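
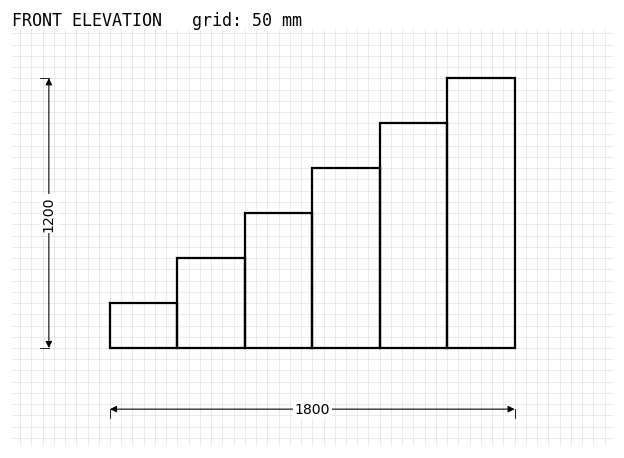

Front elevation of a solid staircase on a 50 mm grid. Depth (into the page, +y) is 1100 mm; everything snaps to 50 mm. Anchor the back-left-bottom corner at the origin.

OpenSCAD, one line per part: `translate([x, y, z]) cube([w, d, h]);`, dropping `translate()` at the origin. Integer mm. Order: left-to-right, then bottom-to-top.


cube([300, 1100, 200]);
translate([300, 0, 0]) cube([300, 1100, 400]);
translate([600, 0, 0]) cube([300, 1100, 600]);
translate([900, 0, 0]) cube([300, 1100, 800]);
translate([1200, 0, 0]) cube([300, 1100, 1000]);
translate([1500, 0, 0]) cube([300, 1100, 1200]);


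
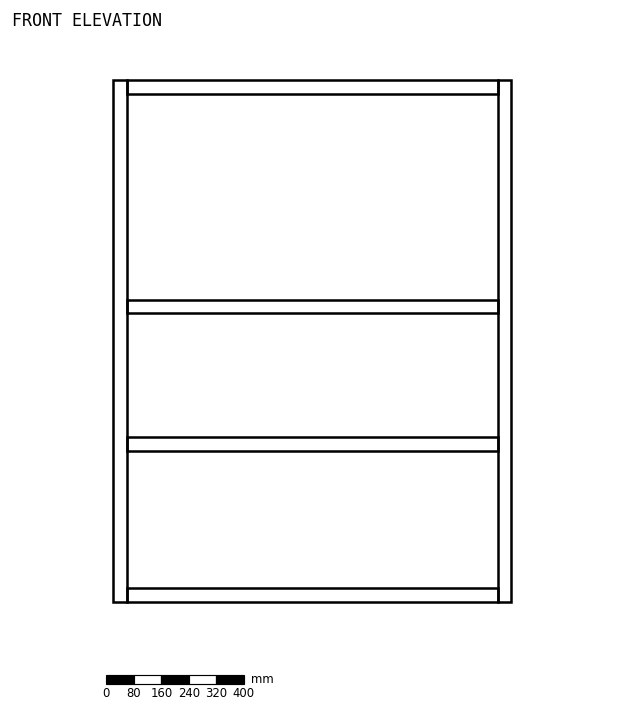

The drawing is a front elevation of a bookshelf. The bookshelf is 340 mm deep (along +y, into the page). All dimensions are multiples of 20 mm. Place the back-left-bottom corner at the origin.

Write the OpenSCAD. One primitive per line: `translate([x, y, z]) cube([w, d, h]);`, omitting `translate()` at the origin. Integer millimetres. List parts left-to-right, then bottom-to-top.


cube([40, 340, 1520]);
translate([40, 0, 0]) cube([1080, 340, 40]);
translate([40, 0, 440]) cube([1080, 340, 40]);
translate([40, 0, 840]) cube([1080, 340, 40]);
translate([40, 0, 1480]) cube([1080, 340, 40]);
translate([1120, 0, 0]) cube([40, 340, 1520]);


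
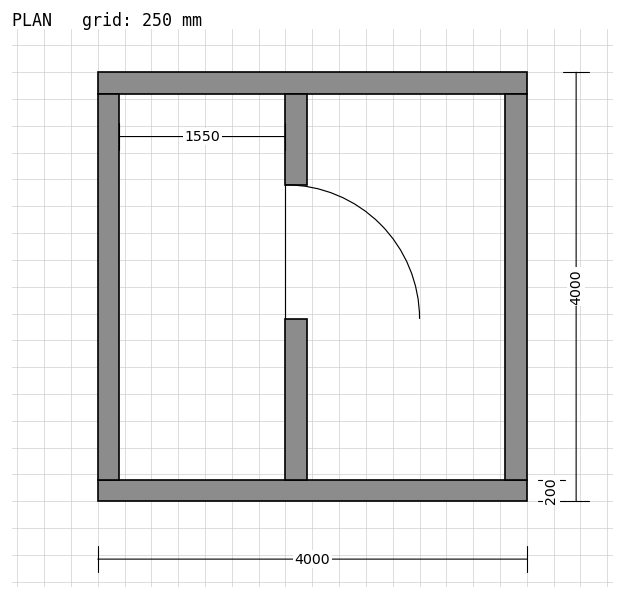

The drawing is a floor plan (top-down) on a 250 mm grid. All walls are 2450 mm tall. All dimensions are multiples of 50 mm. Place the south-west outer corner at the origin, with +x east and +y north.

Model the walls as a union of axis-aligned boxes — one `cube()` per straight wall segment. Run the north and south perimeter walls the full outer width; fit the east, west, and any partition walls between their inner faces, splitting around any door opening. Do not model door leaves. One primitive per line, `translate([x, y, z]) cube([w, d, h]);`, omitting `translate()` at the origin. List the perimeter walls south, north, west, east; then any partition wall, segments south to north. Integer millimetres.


cube([4000, 200, 2450]);
translate([0, 3800, 0]) cube([4000, 200, 2450]);
translate([0, 200, 0]) cube([200, 3600, 2450]);
translate([3800, 200, 0]) cube([200, 3600, 2450]);
translate([1750, 200, 0]) cube([200, 1500, 2450]);
translate([1750, 2950, 0]) cube([200, 850, 2450]);


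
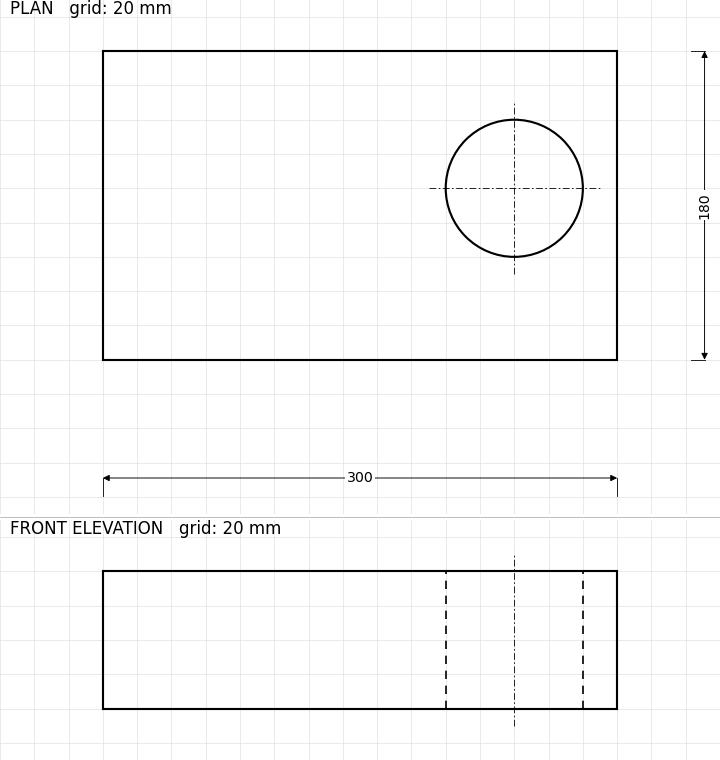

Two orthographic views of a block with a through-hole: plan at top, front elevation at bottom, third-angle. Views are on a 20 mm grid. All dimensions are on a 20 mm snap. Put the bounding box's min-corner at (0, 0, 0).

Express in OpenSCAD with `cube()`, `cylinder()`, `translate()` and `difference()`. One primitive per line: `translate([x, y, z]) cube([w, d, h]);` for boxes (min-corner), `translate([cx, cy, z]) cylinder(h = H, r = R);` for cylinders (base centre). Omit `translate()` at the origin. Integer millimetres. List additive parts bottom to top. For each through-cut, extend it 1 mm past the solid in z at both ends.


difference() {
  cube([300, 180, 80]);
  translate([240, 100, -1]) cylinder(h = 82, r = 40);
}


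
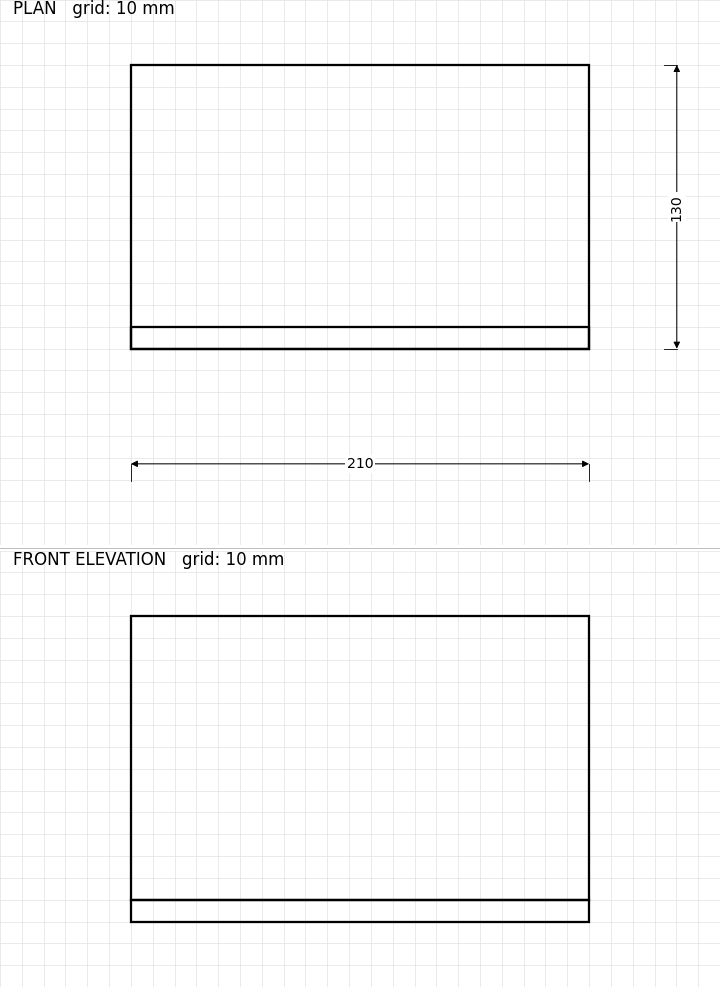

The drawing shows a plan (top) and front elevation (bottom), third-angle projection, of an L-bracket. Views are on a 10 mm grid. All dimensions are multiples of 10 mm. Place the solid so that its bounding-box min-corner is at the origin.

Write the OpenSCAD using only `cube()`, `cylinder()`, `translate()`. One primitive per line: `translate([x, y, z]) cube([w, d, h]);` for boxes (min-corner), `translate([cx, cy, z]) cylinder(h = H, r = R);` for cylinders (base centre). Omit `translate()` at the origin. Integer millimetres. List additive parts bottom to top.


cube([210, 130, 10]);
translate([0, 0, 10]) cube([210, 10, 130]);


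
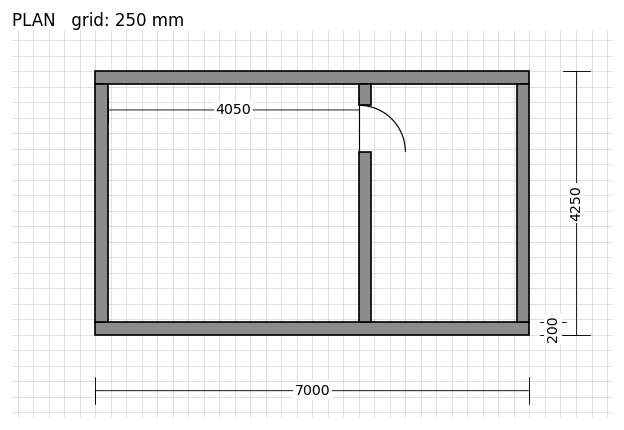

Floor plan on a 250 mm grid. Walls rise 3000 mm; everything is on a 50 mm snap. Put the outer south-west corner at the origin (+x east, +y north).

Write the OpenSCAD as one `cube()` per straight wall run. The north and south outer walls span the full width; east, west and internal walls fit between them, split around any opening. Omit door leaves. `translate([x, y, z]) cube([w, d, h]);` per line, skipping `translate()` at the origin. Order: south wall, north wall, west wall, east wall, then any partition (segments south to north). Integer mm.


cube([7000, 200, 3000]);
translate([0, 4050, 0]) cube([7000, 200, 3000]);
translate([0, 200, 0]) cube([200, 3850, 3000]);
translate([6800, 200, 0]) cube([200, 3850, 3000]);
translate([4250, 200, 0]) cube([200, 2750, 3000]);
translate([4250, 3700, 0]) cube([200, 350, 3000]);


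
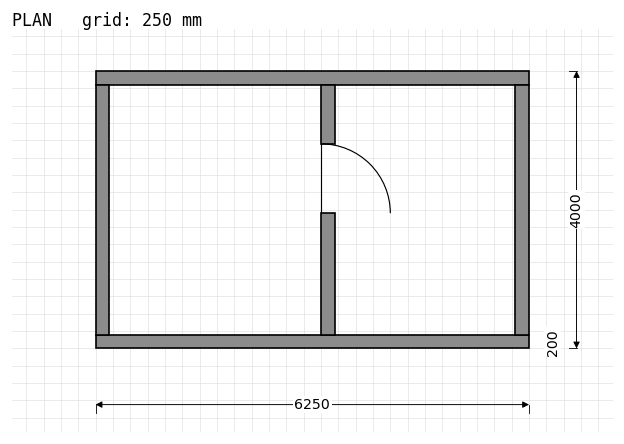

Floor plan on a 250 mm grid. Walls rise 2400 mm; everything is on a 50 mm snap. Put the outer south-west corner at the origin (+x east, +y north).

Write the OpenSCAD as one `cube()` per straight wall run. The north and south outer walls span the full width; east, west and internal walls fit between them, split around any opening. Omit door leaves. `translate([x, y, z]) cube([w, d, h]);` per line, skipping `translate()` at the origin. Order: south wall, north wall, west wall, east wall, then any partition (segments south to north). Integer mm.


cube([6250, 200, 2400]);
translate([0, 3800, 0]) cube([6250, 200, 2400]);
translate([0, 200, 0]) cube([200, 3600, 2400]);
translate([6050, 200, 0]) cube([200, 3600, 2400]);
translate([3250, 200, 0]) cube([200, 1750, 2400]);
translate([3250, 2950, 0]) cube([200, 850, 2400]);


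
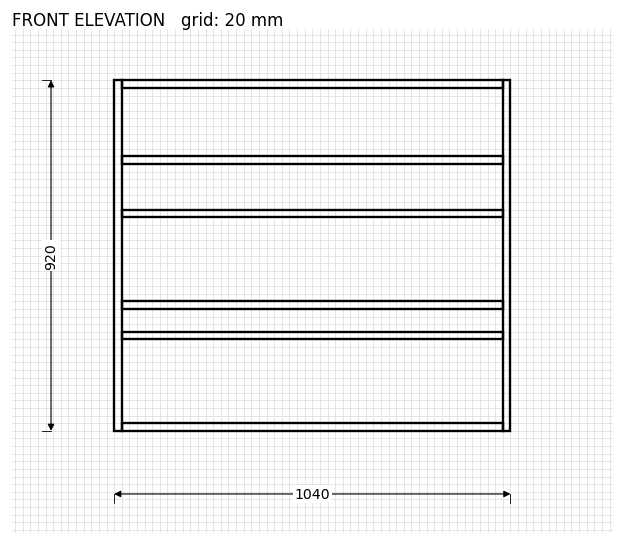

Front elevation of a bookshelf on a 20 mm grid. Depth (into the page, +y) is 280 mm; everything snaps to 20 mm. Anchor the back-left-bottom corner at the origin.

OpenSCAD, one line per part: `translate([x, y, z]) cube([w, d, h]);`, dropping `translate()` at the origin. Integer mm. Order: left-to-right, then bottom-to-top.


cube([20, 280, 920]);
translate([20, 0, 0]) cube([1000, 280, 20]);
translate([20, 0, 240]) cube([1000, 280, 20]);
translate([20, 0, 320]) cube([1000, 280, 20]);
translate([20, 0, 560]) cube([1000, 280, 20]);
translate([20, 0, 700]) cube([1000, 280, 20]);
translate([20, 0, 900]) cube([1000, 280, 20]);
translate([1020, 0, 0]) cube([20, 280, 920]);


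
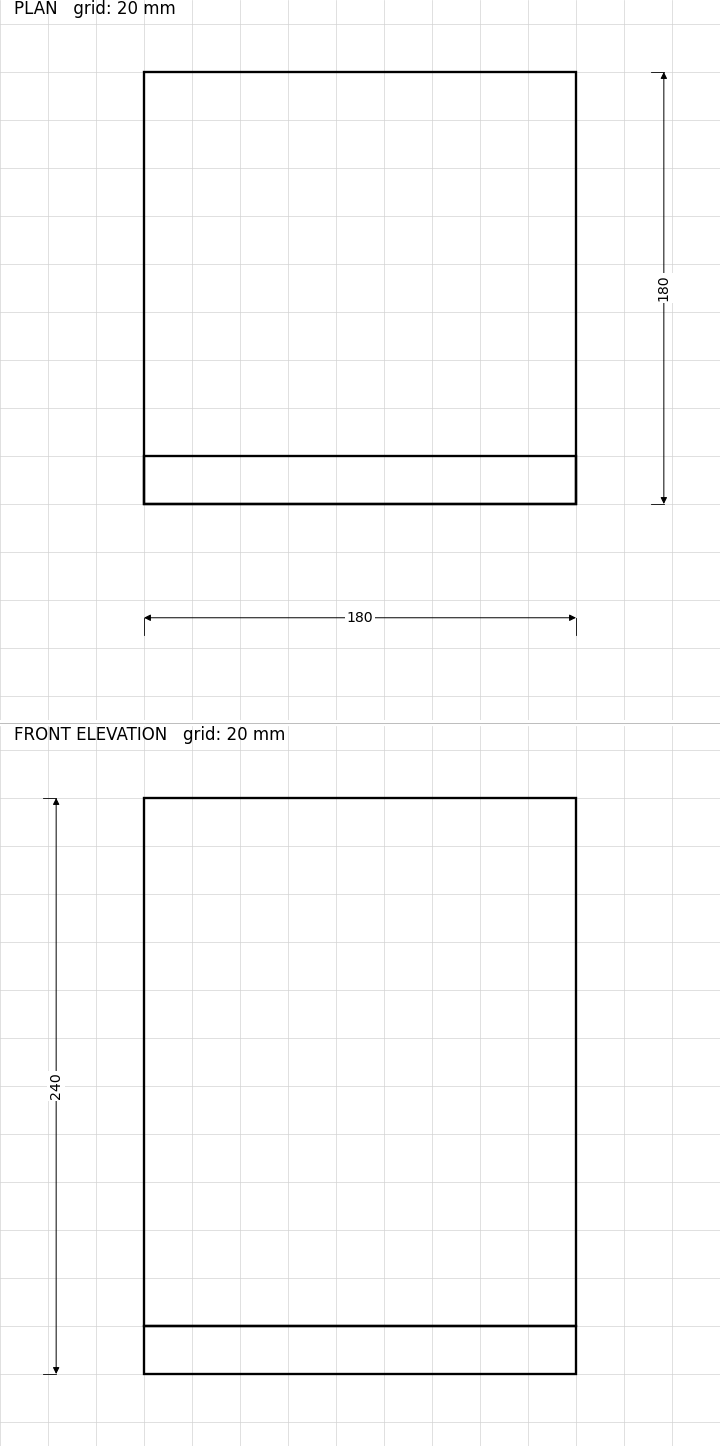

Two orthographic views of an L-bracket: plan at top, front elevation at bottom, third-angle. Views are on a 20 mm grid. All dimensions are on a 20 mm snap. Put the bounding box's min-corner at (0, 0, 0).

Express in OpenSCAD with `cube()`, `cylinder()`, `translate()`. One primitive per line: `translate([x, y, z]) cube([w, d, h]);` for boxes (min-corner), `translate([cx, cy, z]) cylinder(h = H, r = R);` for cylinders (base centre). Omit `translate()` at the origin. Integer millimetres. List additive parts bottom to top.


cube([180, 180, 20]);
translate([0, 0, 20]) cube([180, 20, 220]);


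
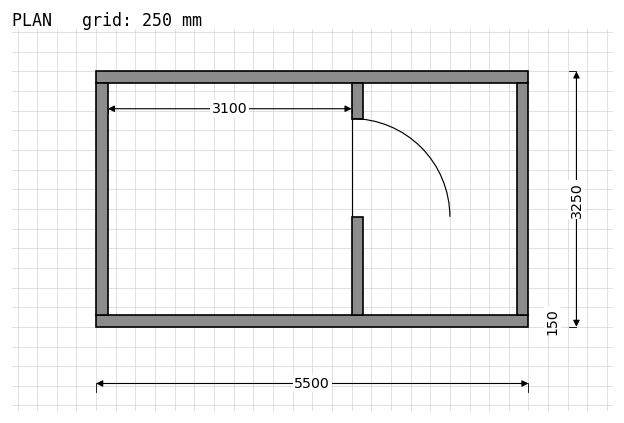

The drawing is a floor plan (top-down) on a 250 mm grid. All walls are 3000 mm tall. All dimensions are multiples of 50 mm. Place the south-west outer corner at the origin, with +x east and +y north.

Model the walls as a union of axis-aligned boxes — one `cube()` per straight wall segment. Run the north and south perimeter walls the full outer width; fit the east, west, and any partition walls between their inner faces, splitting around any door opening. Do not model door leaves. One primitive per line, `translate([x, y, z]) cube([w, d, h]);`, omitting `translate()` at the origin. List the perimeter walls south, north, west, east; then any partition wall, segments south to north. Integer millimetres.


cube([5500, 150, 3000]);
translate([0, 3100, 0]) cube([5500, 150, 3000]);
translate([0, 150, 0]) cube([150, 2950, 3000]);
translate([5350, 150, 0]) cube([150, 2950, 3000]);
translate([3250, 150, 0]) cube([150, 1250, 3000]);
translate([3250, 2650, 0]) cube([150, 450, 3000]);


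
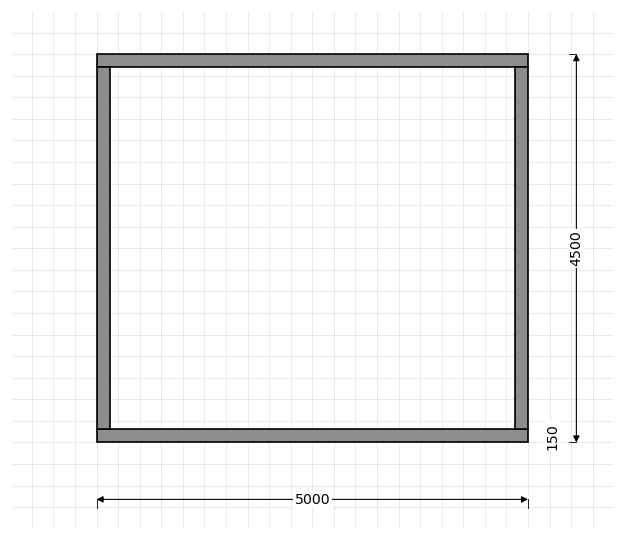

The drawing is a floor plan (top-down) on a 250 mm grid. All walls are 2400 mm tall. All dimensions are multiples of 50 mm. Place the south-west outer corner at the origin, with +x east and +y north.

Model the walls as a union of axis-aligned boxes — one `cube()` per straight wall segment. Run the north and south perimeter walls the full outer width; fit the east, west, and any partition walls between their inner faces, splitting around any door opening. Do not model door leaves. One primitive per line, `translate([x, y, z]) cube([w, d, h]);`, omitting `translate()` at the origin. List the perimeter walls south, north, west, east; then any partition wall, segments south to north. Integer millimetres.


cube([5000, 150, 2400]);
translate([0, 4350, 0]) cube([5000, 150, 2400]);
translate([0, 150, 0]) cube([150, 4200, 2400]);
translate([4850, 150, 0]) cube([150, 4200, 2400]);


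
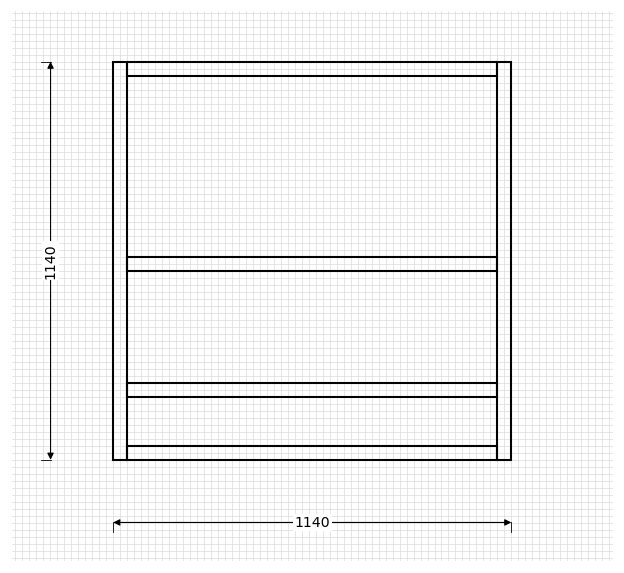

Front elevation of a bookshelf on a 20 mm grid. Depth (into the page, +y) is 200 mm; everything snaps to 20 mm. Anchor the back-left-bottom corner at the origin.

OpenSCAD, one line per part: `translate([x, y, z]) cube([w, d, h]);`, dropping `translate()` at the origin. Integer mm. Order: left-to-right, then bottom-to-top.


cube([40, 200, 1140]);
translate([40, 0, 0]) cube([1060, 200, 40]);
translate([40, 0, 180]) cube([1060, 200, 40]);
translate([40, 0, 540]) cube([1060, 200, 40]);
translate([40, 0, 1100]) cube([1060, 200, 40]);
translate([1100, 0, 0]) cube([40, 200, 1140]);


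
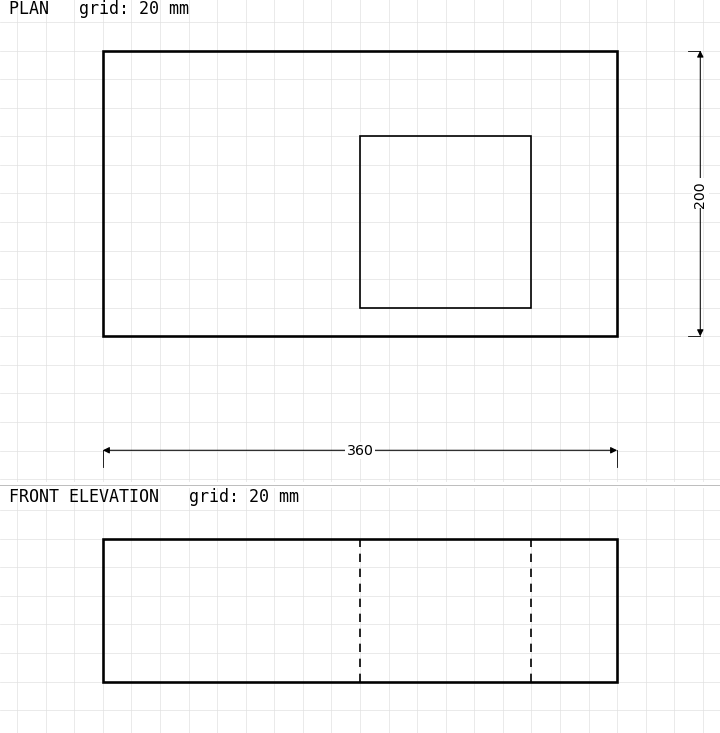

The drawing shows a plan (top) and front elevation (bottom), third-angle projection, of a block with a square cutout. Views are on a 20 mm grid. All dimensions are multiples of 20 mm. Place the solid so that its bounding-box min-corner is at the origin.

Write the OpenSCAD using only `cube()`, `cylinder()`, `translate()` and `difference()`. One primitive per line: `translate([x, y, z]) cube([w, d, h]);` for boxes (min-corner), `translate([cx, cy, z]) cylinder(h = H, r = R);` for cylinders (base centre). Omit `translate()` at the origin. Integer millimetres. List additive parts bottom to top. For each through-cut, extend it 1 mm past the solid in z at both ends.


difference() {
  cube([360, 200, 100]);
  translate([180, 20, -1]) cube([120, 120, 102]);
}


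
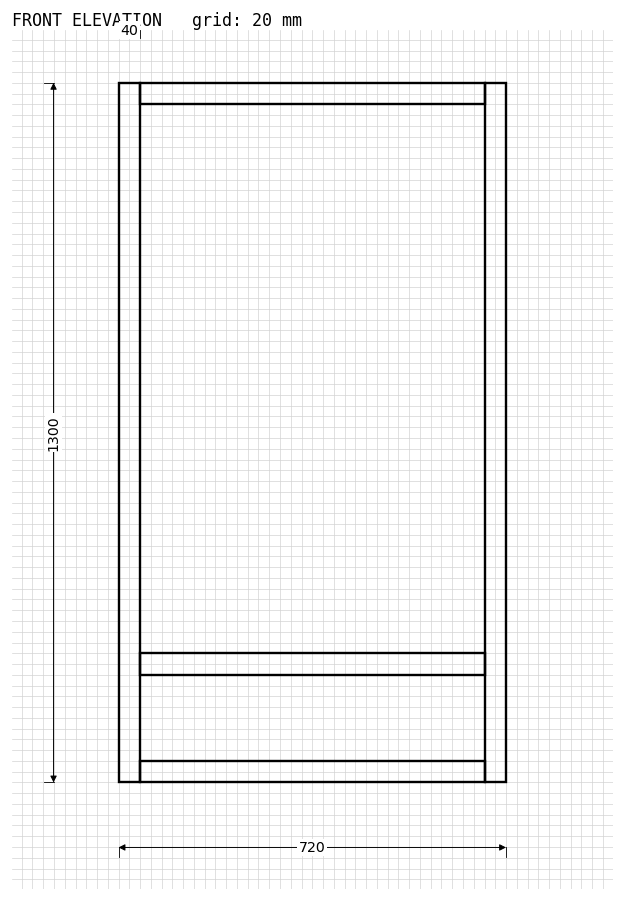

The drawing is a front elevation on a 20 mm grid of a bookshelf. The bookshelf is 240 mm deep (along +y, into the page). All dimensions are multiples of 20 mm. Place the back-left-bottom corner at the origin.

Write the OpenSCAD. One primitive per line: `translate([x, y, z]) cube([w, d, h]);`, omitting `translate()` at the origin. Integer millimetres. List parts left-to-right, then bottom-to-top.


cube([40, 240, 1300]);
translate([40, 0, 0]) cube([640, 240, 40]);
translate([40, 0, 200]) cube([640, 240, 40]);
translate([40, 0, 1260]) cube([640, 240, 40]);
translate([680, 0, 0]) cube([40, 240, 1300]);


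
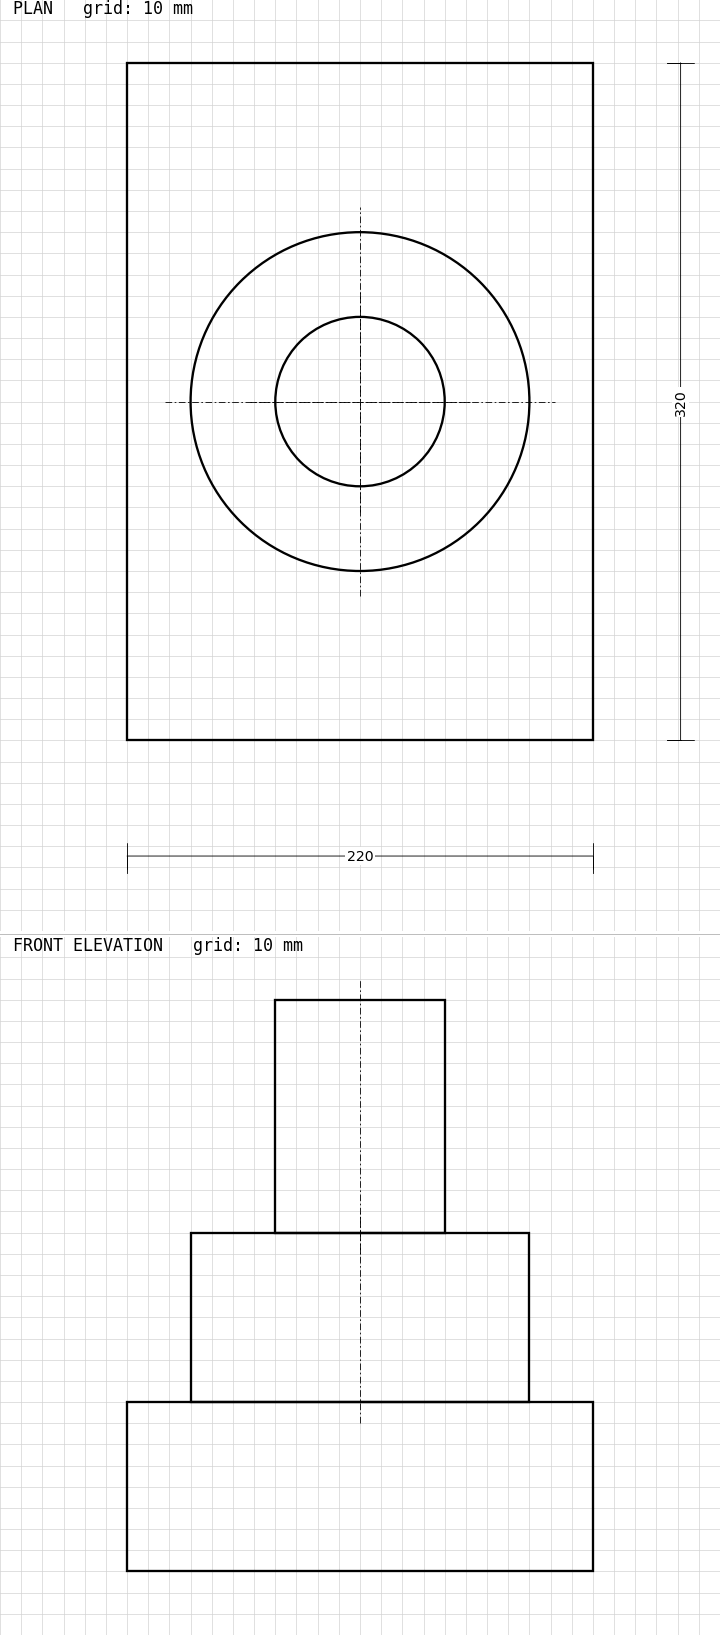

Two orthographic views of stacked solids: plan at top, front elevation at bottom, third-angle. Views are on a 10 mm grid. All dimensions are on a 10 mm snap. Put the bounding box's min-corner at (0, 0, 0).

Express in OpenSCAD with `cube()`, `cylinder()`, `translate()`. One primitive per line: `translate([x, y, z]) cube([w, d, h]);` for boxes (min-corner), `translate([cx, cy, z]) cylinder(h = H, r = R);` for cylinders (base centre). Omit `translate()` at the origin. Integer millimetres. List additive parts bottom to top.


cube([220, 320, 80]);
translate([110, 160, 80]) cylinder(h = 80, r = 80);
translate([110, 160, 160]) cylinder(h = 110, r = 40);


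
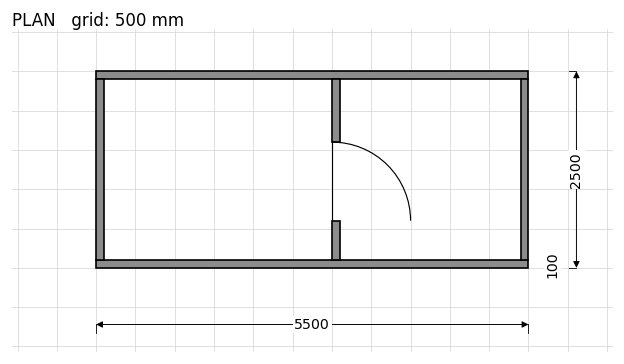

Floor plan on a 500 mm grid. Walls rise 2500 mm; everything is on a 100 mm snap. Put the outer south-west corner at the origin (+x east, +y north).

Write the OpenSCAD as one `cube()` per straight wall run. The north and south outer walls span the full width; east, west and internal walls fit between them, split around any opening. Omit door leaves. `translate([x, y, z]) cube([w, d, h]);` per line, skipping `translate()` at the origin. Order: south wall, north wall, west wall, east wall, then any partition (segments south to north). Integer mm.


cube([5500, 100, 2500]);
translate([0, 2400, 0]) cube([5500, 100, 2500]);
translate([0, 100, 0]) cube([100, 2300, 2500]);
translate([5400, 100, 0]) cube([100, 2300, 2500]);
translate([3000, 100, 0]) cube([100, 500, 2500]);
translate([3000, 1600, 0]) cube([100, 800, 2500]);


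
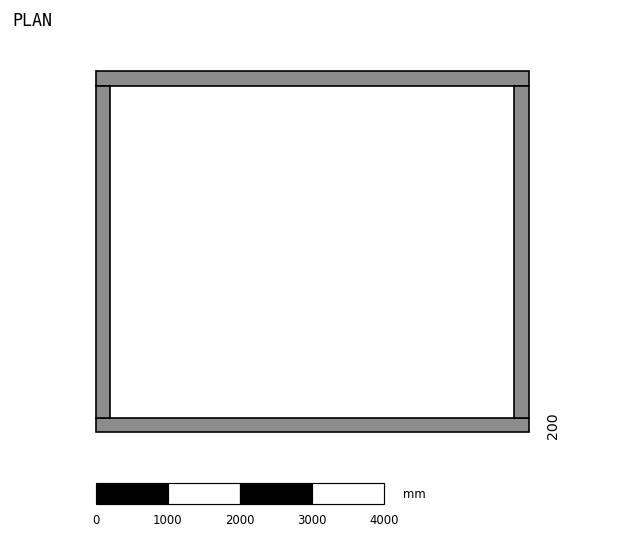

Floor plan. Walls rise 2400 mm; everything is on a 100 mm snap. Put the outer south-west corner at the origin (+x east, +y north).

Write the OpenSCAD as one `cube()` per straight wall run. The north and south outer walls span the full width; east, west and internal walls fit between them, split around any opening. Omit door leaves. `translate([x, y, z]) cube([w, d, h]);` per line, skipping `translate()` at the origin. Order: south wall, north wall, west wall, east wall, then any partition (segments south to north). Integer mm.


cube([6000, 200, 2400]);
translate([0, 4800, 0]) cube([6000, 200, 2400]);
translate([0, 200, 0]) cube([200, 4600, 2400]);
translate([5800, 200, 0]) cube([200, 4600, 2400]);


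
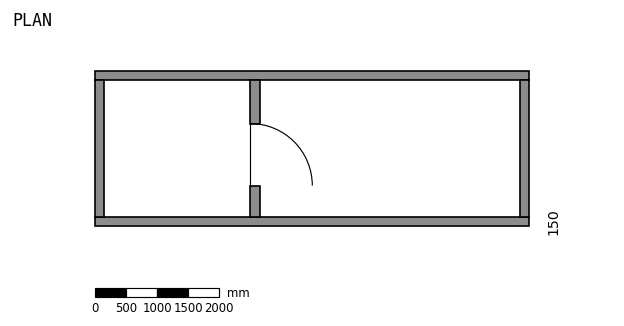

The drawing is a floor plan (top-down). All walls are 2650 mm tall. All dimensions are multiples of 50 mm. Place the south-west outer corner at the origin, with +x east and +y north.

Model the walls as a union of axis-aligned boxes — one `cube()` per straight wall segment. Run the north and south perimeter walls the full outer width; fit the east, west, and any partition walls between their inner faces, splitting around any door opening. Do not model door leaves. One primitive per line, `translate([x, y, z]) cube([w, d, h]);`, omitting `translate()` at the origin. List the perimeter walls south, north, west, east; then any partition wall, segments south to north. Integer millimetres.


cube([7000, 150, 2650]);
translate([0, 2350, 0]) cube([7000, 150, 2650]);
translate([0, 150, 0]) cube([150, 2200, 2650]);
translate([6850, 150, 0]) cube([150, 2200, 2650]);
translate([2500, 150, 0]) cube([150, 500, 2650]);
translate([2500, 1650, 0]) cube([150, 700, 2650]);


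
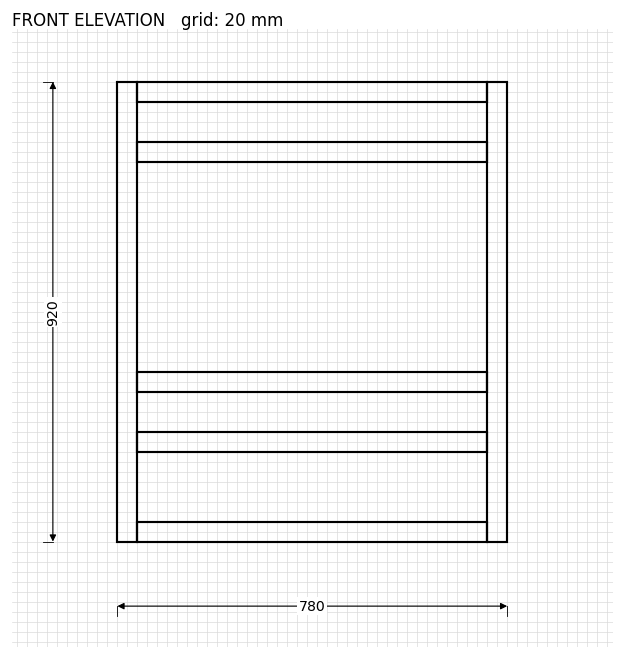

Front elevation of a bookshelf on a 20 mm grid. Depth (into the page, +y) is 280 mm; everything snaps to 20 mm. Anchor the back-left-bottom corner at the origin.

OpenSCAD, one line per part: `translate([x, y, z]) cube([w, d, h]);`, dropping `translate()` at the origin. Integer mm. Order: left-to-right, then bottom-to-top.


cube([40, 280, 920]);
translate([40, 0, 0]) cube([700, 280, 40]);
translate([40, 0, 180]) cube([700, 280, 40]);
translate([40, 0, 300]) cube([700, 280, 40]);
translate([40, 0, 760]) cube([700, 280, 40]);
translate([40, 0, 880]) cube([700, 280, 40]);
translate([740, 0, 0]) cube([40, 280, 920]);


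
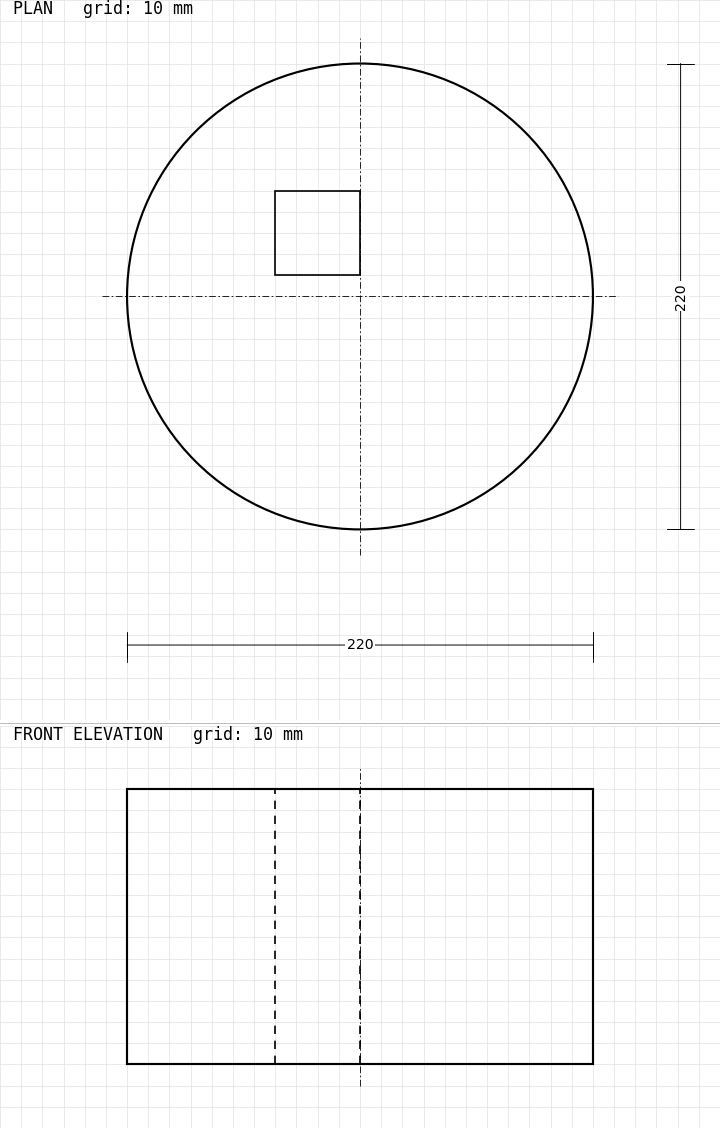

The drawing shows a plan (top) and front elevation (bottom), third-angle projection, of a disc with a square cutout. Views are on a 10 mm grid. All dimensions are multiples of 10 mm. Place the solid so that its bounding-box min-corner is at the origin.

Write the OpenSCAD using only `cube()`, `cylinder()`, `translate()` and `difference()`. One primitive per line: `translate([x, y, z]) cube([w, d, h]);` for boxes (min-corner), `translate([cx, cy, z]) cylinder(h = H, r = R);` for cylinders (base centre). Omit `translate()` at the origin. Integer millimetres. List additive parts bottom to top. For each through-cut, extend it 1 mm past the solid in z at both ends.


difference() {
  translate([110, 110, 0]) cylinder(h = 130, r = 110);
  translate([70, 120, -1]) cube([40, 40, 132]);
}


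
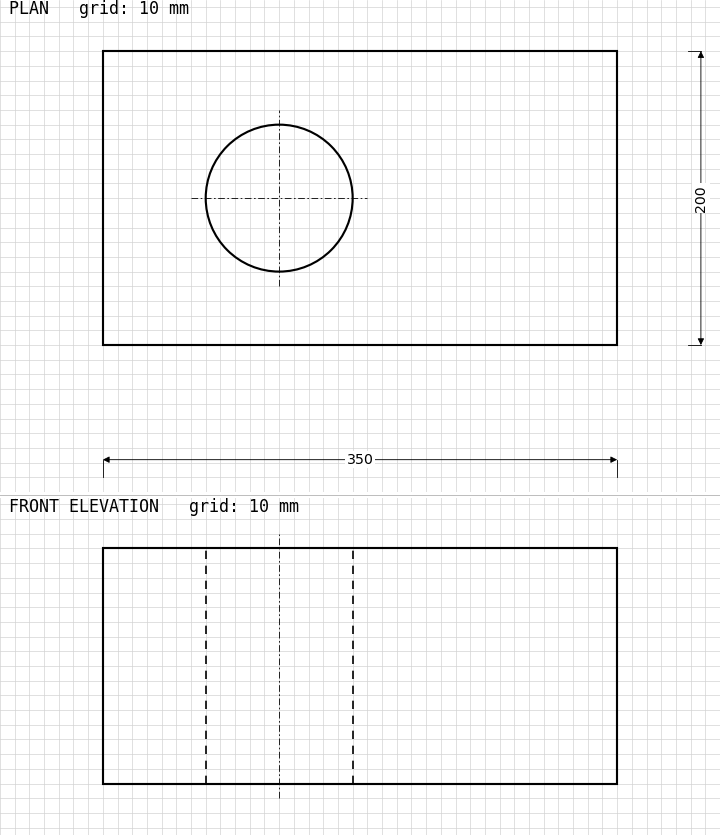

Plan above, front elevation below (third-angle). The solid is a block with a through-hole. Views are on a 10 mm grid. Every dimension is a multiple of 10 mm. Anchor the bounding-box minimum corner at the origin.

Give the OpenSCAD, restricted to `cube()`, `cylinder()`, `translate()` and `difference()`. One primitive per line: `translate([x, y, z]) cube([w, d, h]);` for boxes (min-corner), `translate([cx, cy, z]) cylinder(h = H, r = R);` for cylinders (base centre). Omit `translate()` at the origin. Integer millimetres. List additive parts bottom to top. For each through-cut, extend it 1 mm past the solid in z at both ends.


difference() {
  cube([350, 200, 160]);
  translate([120, 100, -1]) cylinder(h = 162, r = 50);
}


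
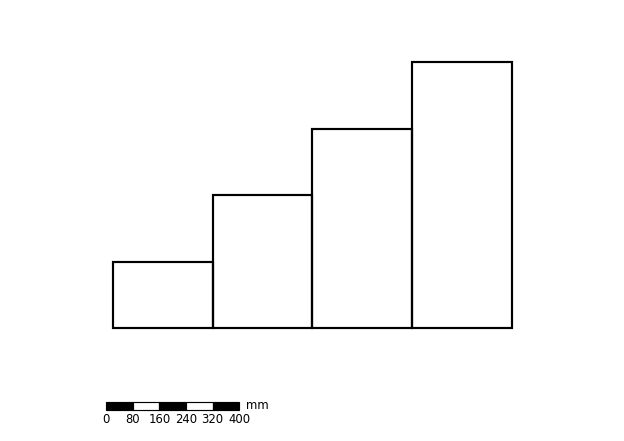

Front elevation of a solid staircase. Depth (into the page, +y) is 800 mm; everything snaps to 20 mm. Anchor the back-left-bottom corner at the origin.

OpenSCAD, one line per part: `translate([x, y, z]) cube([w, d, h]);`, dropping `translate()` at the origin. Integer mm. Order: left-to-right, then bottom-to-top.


cube([300, 800, 200]);
translate([300, 0, 0]) cube([300, 800, 400]);
translate([600, 0, 0]) cube([300, 800, 600]);
translate([900, 0, 0]) cube([300, 800, 800]);


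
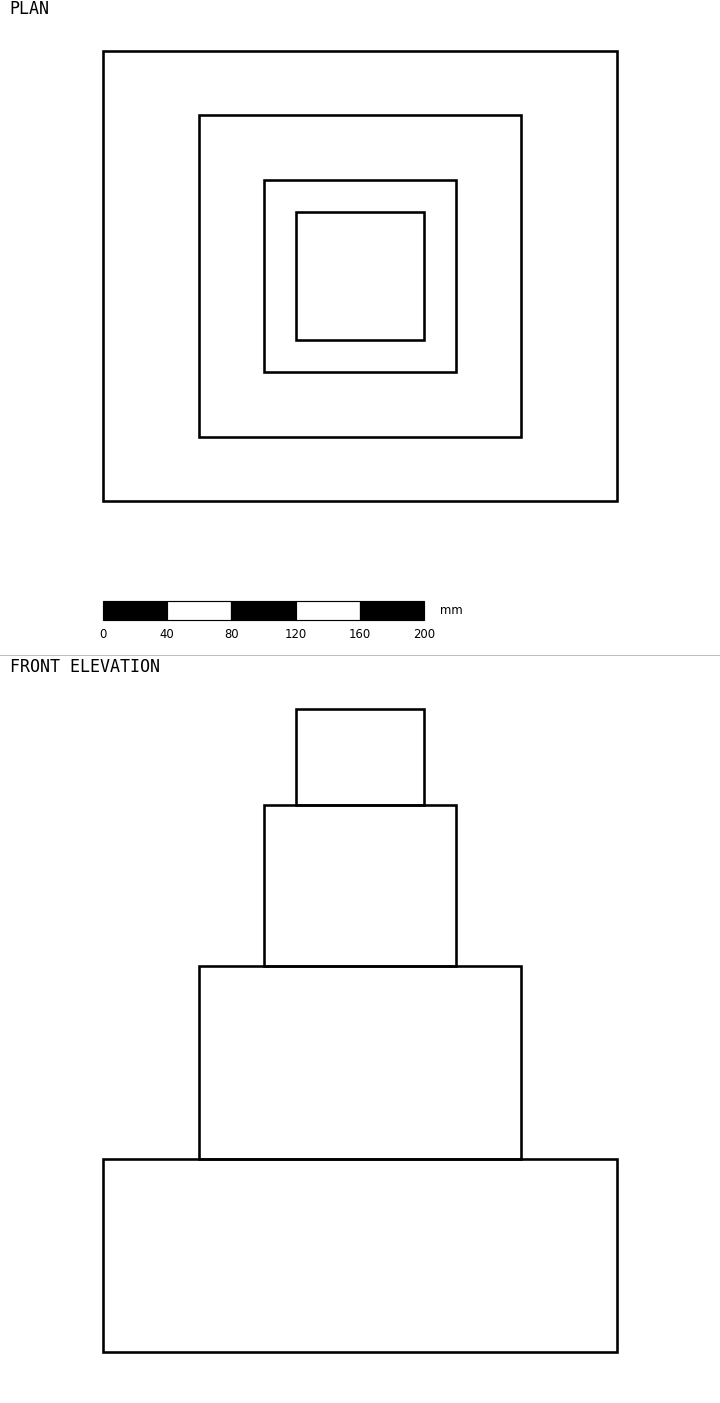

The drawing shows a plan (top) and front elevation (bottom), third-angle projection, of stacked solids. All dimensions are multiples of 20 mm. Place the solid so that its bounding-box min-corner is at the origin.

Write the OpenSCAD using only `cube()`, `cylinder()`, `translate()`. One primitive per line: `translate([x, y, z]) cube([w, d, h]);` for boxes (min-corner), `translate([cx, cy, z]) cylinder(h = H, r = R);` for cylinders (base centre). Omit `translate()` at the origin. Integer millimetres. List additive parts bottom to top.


cube([320, 280, 120]);
translate([60, 40, 120]) cube([200, 200, 120]);
translate([100, 80, 240]) cube([120, 120, 100]);
translate([120, 100, 340]) cube([80, 80, 60]);


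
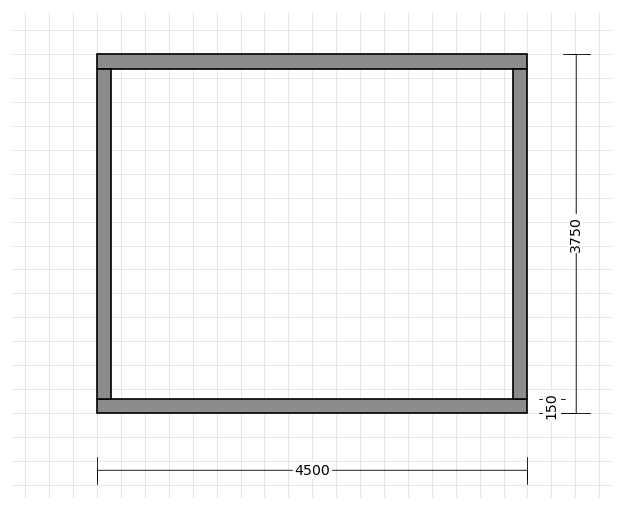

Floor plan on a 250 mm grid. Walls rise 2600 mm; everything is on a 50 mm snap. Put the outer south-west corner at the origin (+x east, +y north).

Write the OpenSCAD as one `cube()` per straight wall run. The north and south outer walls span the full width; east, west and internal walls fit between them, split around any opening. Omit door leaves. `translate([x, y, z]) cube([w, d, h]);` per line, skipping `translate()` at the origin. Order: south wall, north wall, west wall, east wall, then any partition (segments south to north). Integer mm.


cube([4500, 150, 2600]);
translate([0, 3600, 0]) cube([4500, 150, 2600]);
translate([0, 150, 0]) cube([150, 3450, 2600]);
translate([4350, 150, 0]) cube([150, 3450, 2600]);


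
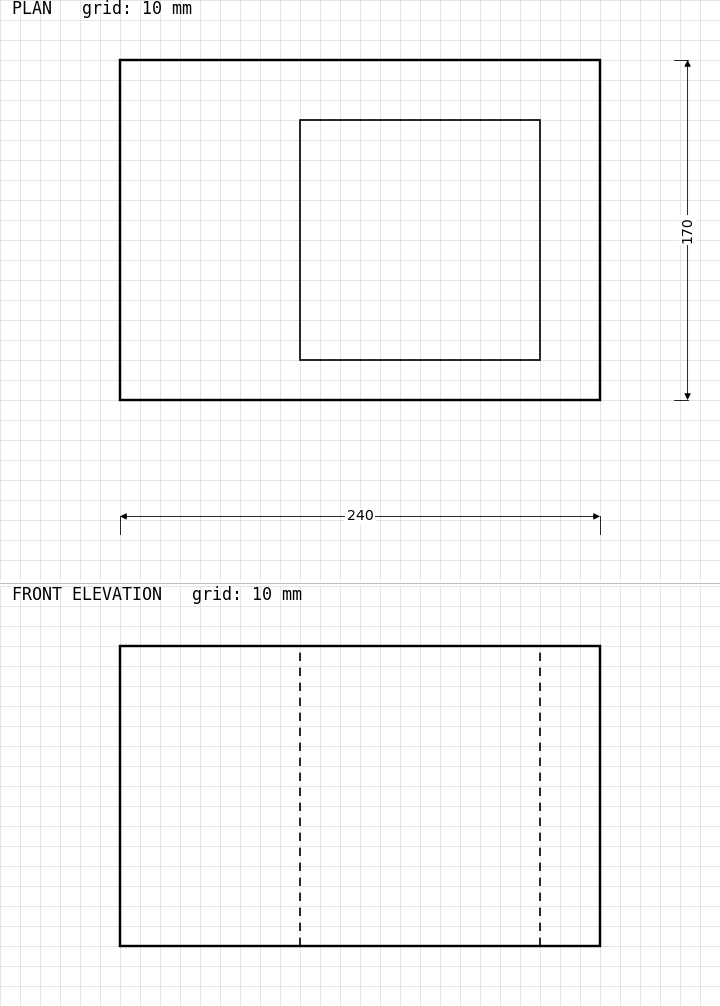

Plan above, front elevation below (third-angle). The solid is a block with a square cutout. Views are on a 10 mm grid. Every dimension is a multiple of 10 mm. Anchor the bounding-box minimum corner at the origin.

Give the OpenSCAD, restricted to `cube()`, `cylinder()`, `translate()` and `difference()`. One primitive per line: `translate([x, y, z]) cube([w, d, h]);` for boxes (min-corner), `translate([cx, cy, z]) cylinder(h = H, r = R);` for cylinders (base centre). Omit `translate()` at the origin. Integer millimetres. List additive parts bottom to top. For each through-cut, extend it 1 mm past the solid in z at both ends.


difference() {
  cube([240, 170, 150]);
  translate([90, 20, -1]) cube([120, 120, 152]);
}


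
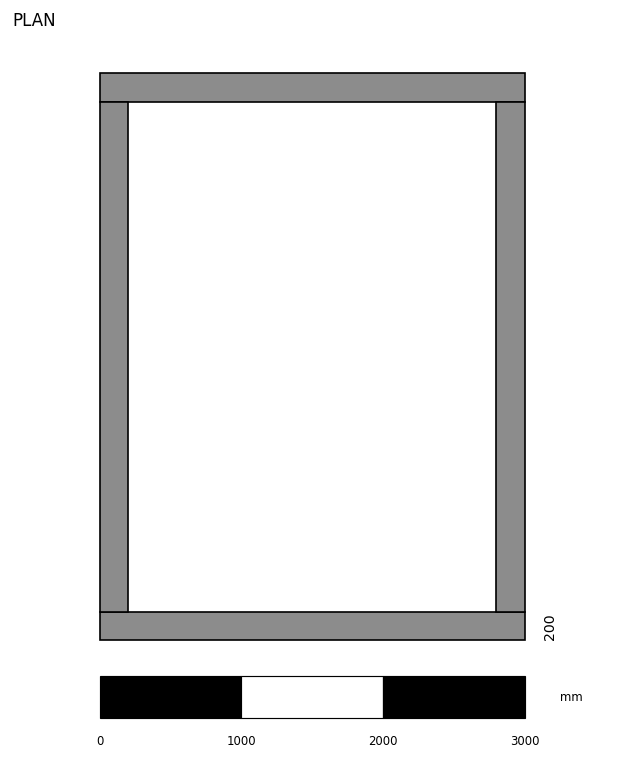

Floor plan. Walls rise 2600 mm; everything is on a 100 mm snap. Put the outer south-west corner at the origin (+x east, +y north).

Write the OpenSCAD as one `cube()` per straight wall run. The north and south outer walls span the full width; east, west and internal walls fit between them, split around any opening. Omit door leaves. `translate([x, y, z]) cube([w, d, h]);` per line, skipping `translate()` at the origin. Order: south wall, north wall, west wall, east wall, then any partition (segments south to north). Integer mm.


cube([3000, 200, 2600]);
translate([0, 3800, 0]) cube([3000, 200, 2600]);
translate([0, 200, 0]) cube([200, 3600, 2600]);
translate([2800, 200, 0]) cube([200, 3600, 2600]);


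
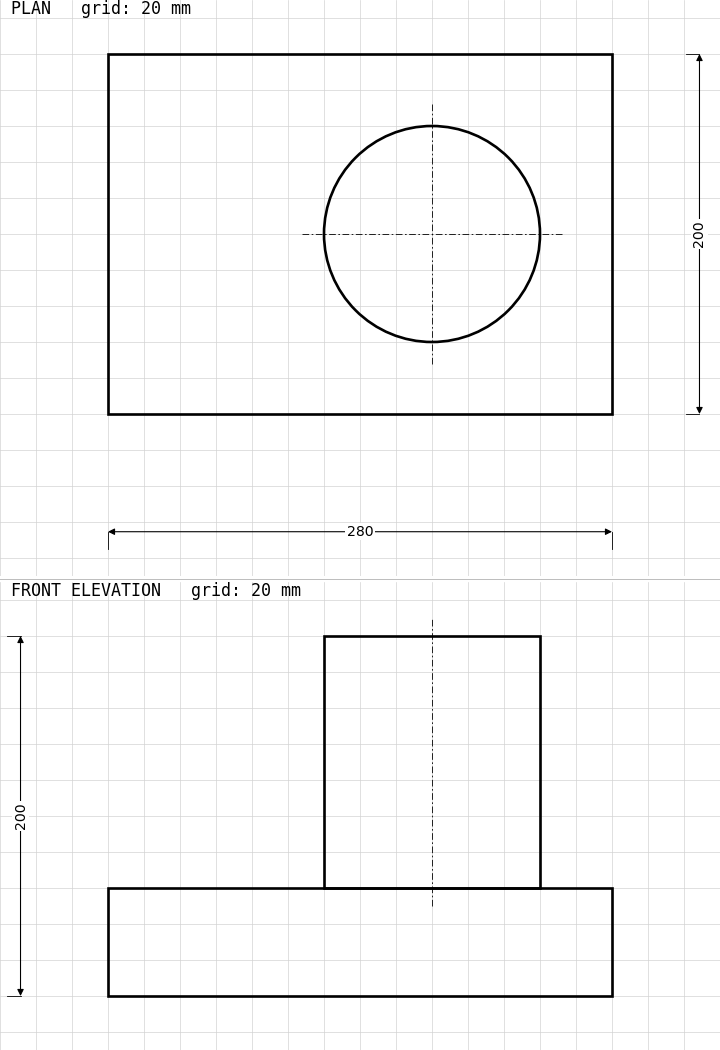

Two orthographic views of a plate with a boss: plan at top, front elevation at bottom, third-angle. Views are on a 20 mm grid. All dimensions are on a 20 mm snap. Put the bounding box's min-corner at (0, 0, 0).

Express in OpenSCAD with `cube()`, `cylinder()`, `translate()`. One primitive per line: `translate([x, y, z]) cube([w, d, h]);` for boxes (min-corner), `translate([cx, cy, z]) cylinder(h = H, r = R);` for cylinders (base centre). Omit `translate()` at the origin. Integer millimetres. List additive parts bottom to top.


cube([280, 200, 60]);
translate([180, 100, 60]) cylinder(h = 140, r = 60);


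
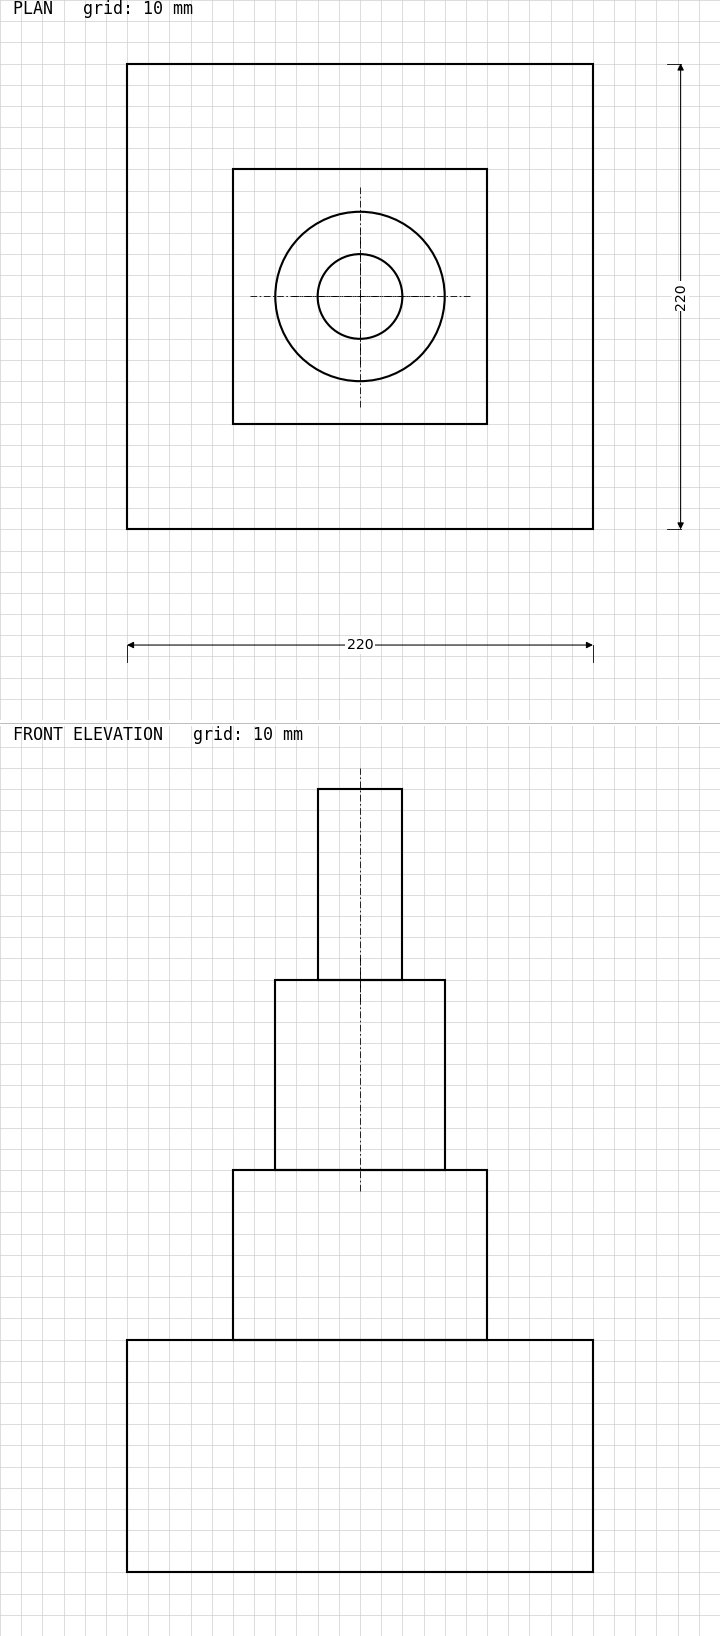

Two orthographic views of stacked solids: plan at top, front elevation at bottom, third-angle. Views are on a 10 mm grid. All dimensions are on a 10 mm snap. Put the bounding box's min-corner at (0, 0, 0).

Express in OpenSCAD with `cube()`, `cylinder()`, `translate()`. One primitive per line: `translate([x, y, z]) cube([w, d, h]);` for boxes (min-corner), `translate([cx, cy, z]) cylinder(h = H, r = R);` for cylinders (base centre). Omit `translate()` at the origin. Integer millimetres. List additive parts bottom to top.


cube([220, 220, 110]);
translate([50, 50, 110]) cube([120, 120, 80]);
translate([110, 110, 190]) cylinder(h = 90, r = 40);
translate([110, 110, 280]) cylinder(h = 90, r = 20);


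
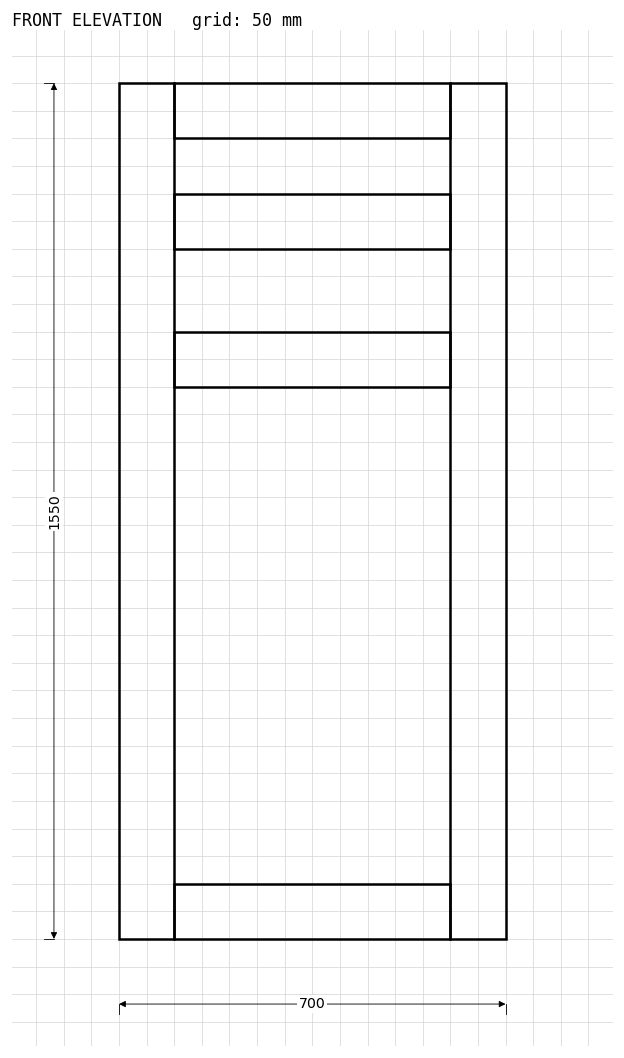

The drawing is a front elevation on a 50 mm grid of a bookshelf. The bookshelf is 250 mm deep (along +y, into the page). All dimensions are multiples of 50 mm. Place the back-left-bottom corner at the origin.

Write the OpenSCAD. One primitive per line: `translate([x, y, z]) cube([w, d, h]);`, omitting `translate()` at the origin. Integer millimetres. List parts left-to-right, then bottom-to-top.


cube([100, 250, 1550]);
translate([100, 0, 0]) cube([500, 250, 100]);
translate([100, 0, 1000]) cube([500, 250, 100]);
translate([100, 0, 1250]) cube([500, 250, 100]);
translate([100, 0, 1450]) cube([500, 250, 100]);
translate([600, 0, 0]) cube([100, 250, 1550]);


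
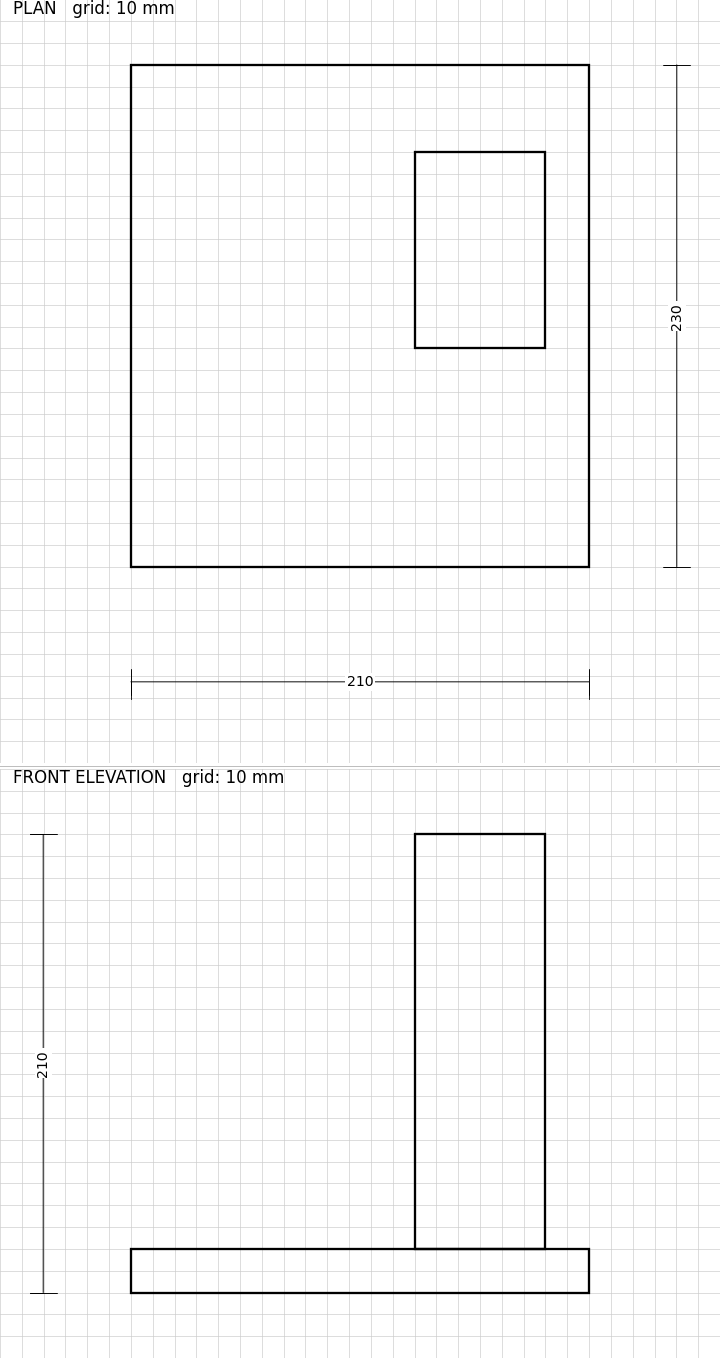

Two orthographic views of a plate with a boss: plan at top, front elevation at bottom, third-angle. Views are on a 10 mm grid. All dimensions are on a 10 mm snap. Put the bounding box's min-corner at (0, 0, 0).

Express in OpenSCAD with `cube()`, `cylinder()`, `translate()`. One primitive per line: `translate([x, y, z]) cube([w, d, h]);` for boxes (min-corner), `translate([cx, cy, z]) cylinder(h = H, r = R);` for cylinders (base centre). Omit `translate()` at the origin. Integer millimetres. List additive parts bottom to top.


cube([210, 230, 20]);
translate([130, 100, 20]) cube([60, 90, 190]);


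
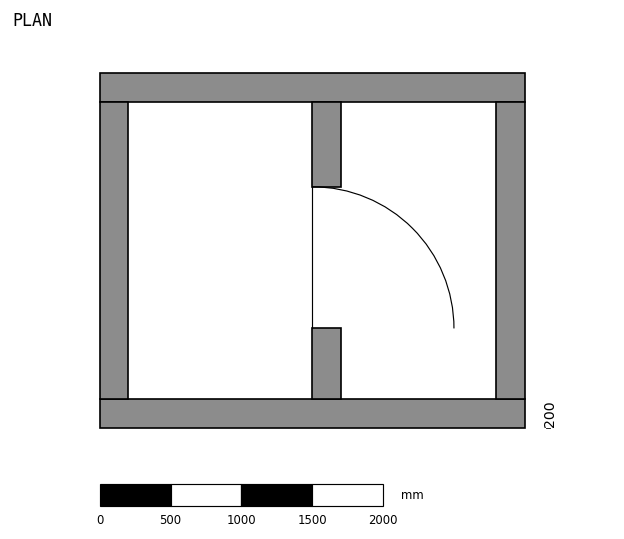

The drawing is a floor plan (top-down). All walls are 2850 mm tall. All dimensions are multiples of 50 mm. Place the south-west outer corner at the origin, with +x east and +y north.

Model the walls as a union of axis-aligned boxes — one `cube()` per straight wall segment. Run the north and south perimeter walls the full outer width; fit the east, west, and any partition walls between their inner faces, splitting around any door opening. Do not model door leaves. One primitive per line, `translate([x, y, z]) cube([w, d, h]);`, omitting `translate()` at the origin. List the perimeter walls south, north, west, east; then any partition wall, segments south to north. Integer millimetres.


cube([3000, 200, 2850]);
translate([0, 2300, 0]) cube([3000, 200, 2850]);
translate([0, 200, 0]) cube([200, 2100, 2850]);
translate([2800, 200, 0]) cube([200, 2100, 2850]);
translate([1500, 200, 0]) cube([200, 500, 2850]);
translate([1500, 1700, 0]) cube([200, 600, 2850]);


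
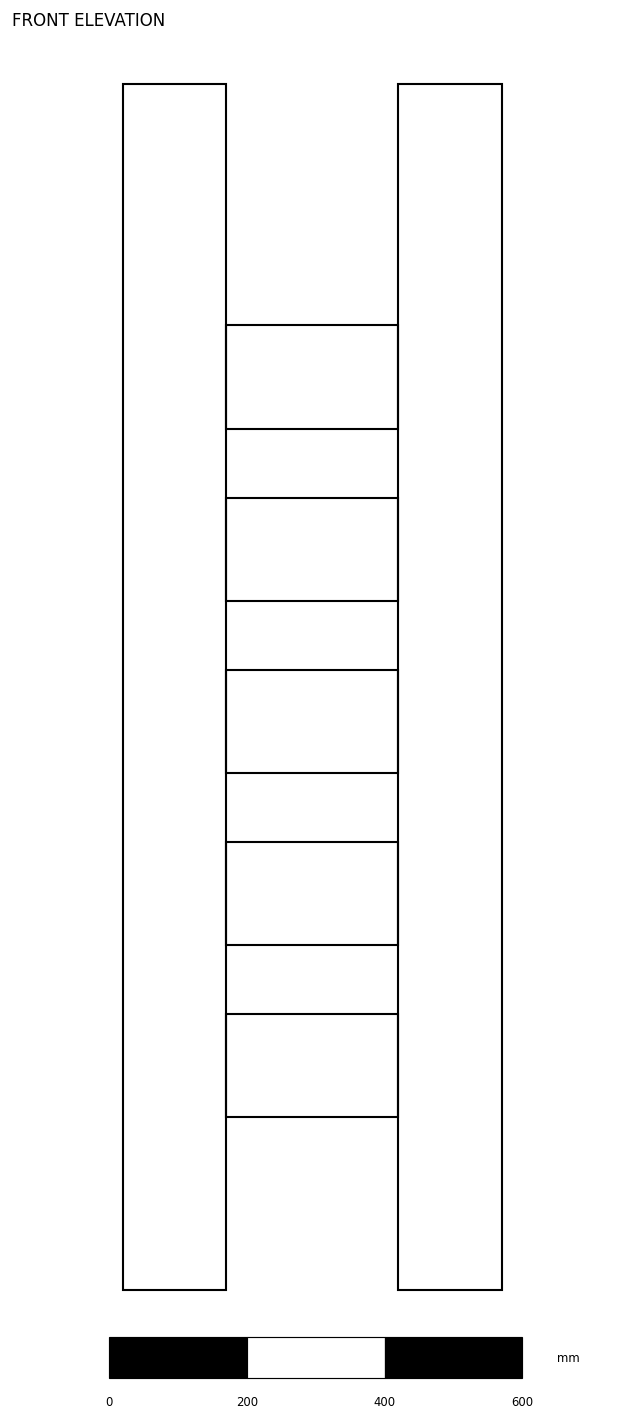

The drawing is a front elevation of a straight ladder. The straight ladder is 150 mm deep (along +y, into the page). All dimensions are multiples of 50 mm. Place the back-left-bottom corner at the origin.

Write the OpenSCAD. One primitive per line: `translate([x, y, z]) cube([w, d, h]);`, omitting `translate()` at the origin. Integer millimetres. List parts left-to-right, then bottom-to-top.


cube([150, 150, 1750]);
translate([150, 0, 250]) cube([250, 150, 150]);
translate([150, 0, 500]) cube([250, 150, 150]);
translate([150, 0, 750]) cube([250, 150, 150]);
translate([150, 0, 1000]) cube([250, 150, 150]);
translate([150, 0, 1250]) cube([250, 150, 150]);
translate([400, 0, 0]) cube([150, 150, 1750]);


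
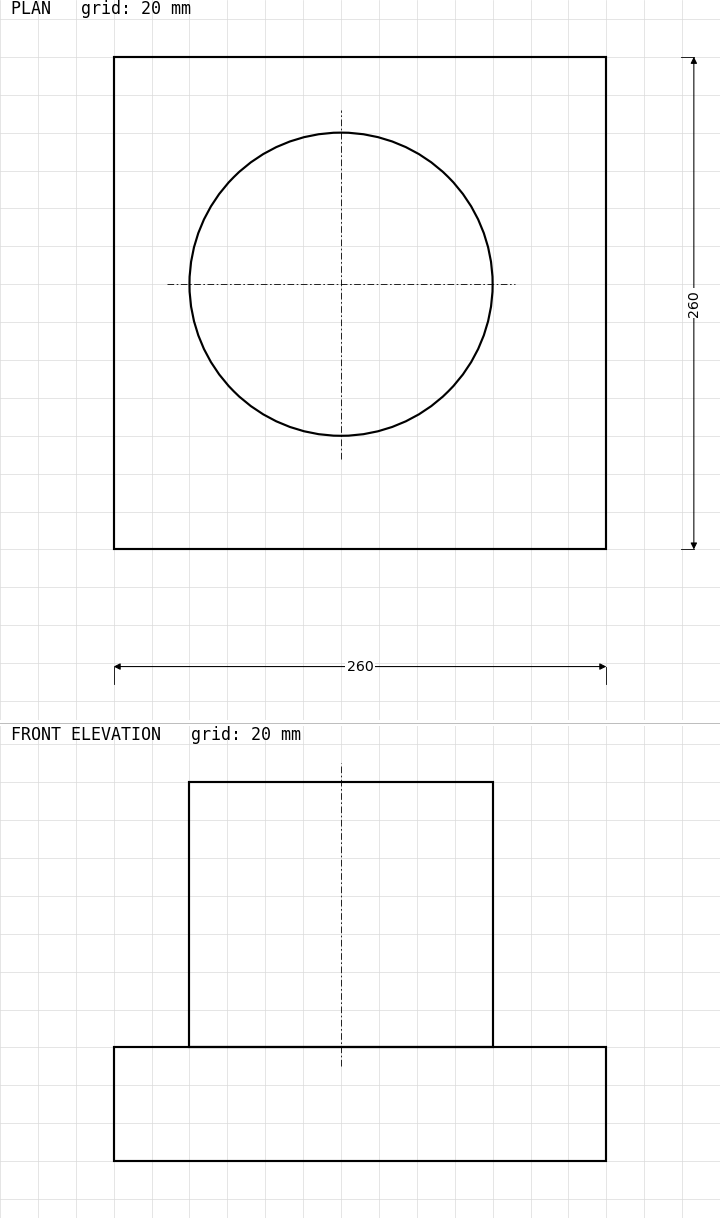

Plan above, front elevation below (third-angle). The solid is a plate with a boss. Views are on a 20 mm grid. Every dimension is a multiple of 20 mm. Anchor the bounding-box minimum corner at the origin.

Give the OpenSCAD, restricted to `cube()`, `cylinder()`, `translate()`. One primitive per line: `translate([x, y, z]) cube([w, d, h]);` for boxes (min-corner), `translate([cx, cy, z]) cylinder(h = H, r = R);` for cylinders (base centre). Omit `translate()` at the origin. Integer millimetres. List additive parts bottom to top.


cube([260, 260, 60]);
translate([120, 140, 60]) cylinder(h = 140, r = 80);


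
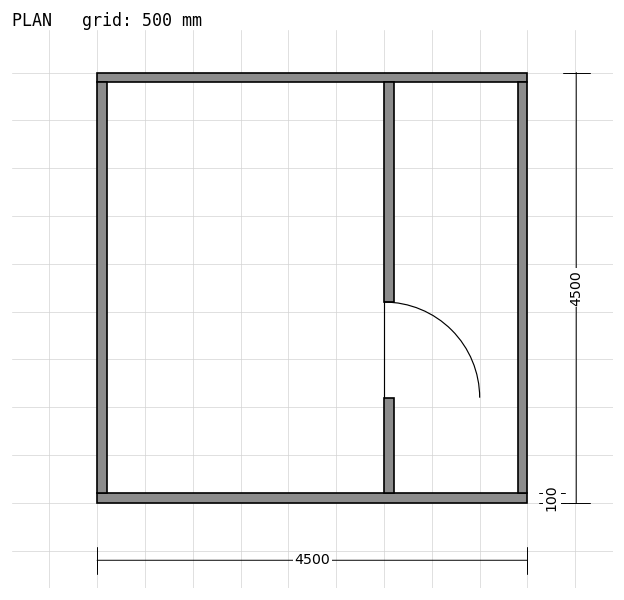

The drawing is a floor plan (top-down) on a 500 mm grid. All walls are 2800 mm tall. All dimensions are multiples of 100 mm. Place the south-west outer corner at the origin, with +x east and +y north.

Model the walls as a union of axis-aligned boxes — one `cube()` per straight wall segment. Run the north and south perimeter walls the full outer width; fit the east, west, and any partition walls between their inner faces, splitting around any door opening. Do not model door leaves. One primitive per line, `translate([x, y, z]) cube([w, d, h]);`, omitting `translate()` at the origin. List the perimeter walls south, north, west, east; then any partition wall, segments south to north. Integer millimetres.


cube([4500, 100, 2800]);
translate([0, 4400, 0]) cube([4500, 100, 2800]);
translate([0, 100, 0]) cube([100, 4300, 2800]);
translate([4400, 100, 0]) cube([100, 4300, 2800]);
translate([3000, 100, 0]) cube([100, 1000, 2800]);
translate([3000, 2100, 0]) cube([100, 2300, 2800]);


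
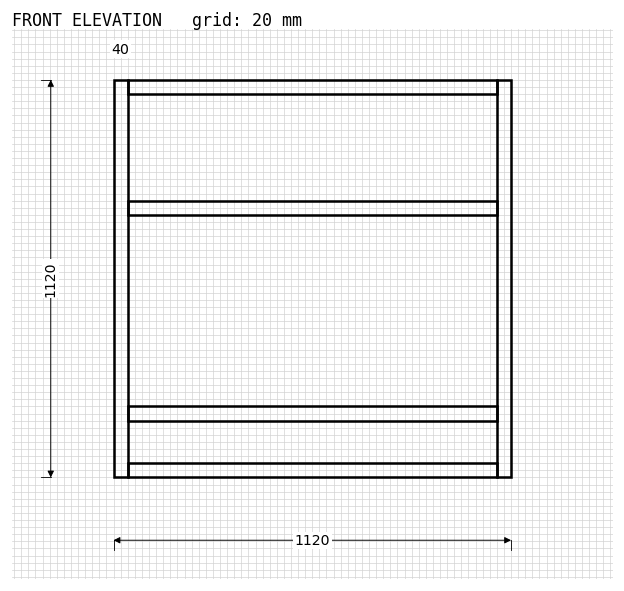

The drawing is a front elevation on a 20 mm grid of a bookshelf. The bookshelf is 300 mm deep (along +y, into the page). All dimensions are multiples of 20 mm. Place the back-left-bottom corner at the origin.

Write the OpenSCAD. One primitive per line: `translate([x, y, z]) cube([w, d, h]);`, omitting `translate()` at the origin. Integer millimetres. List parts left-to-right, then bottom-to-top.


cube([40, 300, 1120]);
translate([40, 0, 0]) cube([1040, 300, 40]);
translate([40, 0, 160]) cube([1040, 300, 40]);
translate([40, 0, 740]) cube([1040, 300, 40]);
translate([40, 0, 1080]) cube([1040, 300, 40]);
translate([1080, 0, 0]) cube([40, 300, 1120]);


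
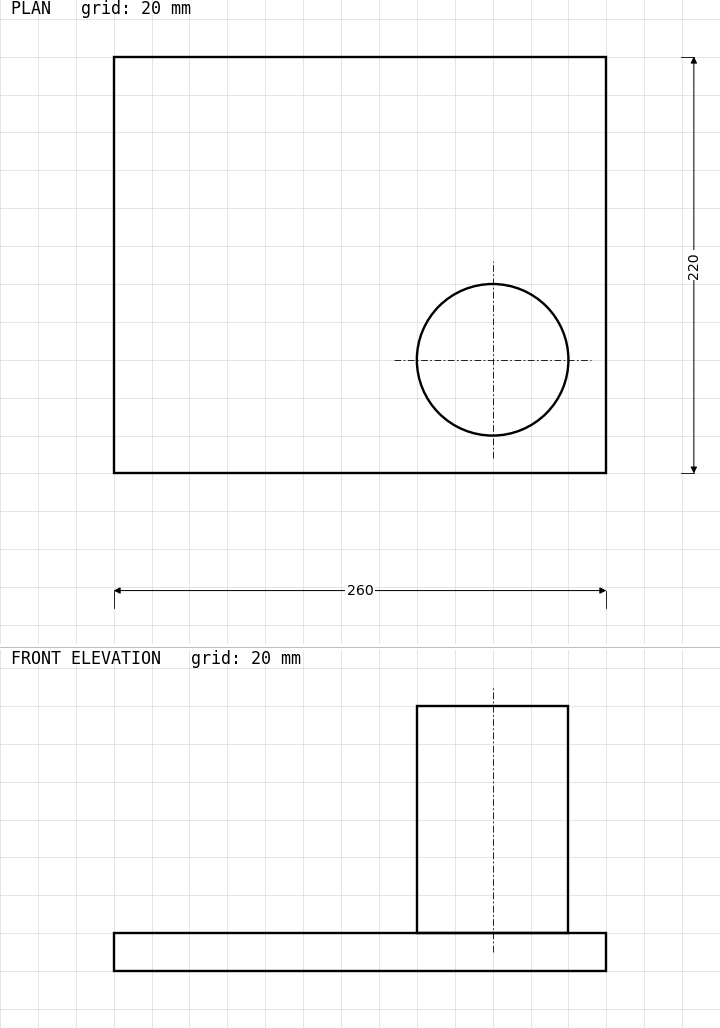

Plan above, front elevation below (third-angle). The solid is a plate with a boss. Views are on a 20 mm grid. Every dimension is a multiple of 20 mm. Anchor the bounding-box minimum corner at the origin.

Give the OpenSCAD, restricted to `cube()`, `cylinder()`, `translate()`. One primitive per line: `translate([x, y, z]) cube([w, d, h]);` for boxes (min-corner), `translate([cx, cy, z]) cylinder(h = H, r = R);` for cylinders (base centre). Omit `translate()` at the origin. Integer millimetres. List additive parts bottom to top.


cube([260, 220, 20]);
translate([200, 60, 20]) cylinder(h = 120, r = 40);


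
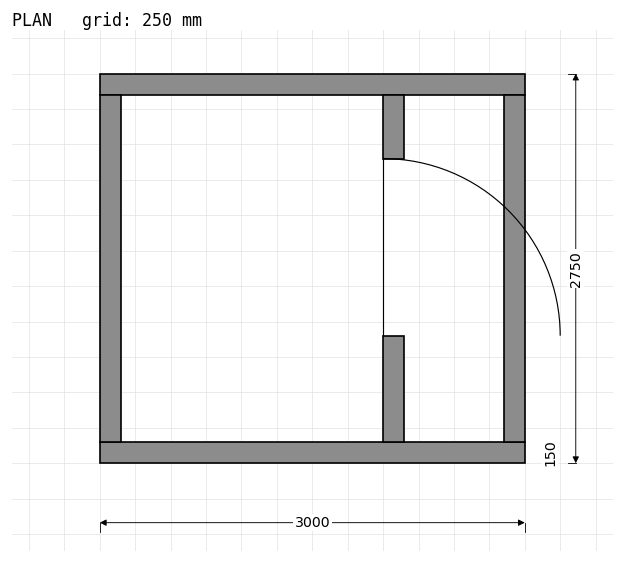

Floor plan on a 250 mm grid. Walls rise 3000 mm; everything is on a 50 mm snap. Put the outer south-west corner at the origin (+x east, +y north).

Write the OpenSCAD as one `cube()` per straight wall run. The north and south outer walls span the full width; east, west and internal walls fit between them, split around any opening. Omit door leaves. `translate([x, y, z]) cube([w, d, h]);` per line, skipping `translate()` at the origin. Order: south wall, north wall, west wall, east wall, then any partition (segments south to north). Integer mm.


cube([3000, 150, 3000]);
translate([0, 2600, 0]) cube([3000, 150, 3000]);
translate([0, 150, 0]) cube([150, 2450, 3000]);
translate([2850, 150, 0]) cube([150, 2450, 3000]);
translate([2000, 150, 0]) cube([150, 750, 3000]);
translate([2000, 2150, 0]) cube([150, 450, 3000]);


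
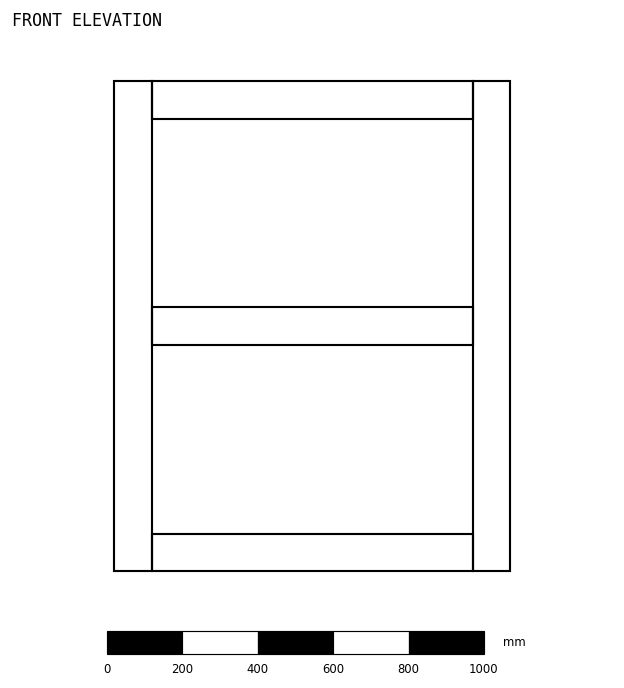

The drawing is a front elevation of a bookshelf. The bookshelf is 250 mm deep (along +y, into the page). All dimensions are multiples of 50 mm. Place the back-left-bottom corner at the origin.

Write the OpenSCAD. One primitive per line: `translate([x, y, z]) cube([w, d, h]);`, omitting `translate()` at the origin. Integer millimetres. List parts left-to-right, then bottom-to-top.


cube([100, 250, 1300]);
translate([100, 0, 0]) cube([850, 250, 100]);
translate([100, 0, 600]) cube([850, 250, 100]);
translate([100, 0, 1200]) cube([850, 250, 100]);
translate([950, 0, 0]) cube([100, 250, 1300]);
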